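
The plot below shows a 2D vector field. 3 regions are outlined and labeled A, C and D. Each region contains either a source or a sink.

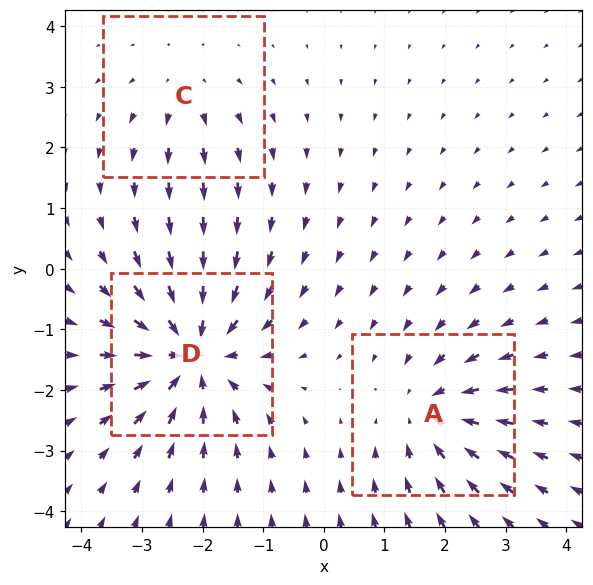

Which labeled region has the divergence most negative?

Divergence at each region's feature centre — A: about -3, C: about +2, D: about -5. Region D is most negative.

D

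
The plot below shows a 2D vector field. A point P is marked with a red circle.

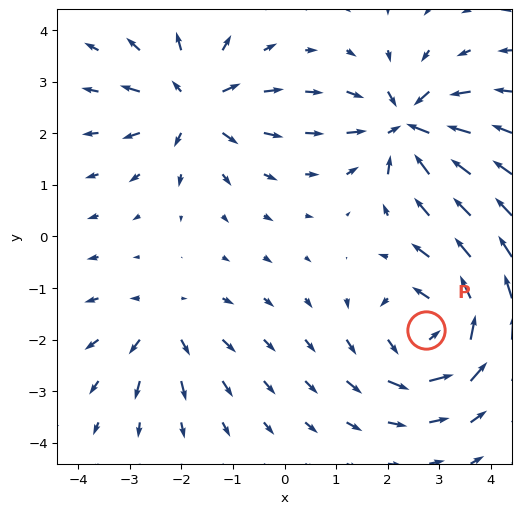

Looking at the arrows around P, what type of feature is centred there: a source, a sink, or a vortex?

At P (2.7, -1.8) the arrows circulate counterclockwise. Divergence ≈0, curl about +5 — near-zero divergence with nonzero curl is a vortex.

vortex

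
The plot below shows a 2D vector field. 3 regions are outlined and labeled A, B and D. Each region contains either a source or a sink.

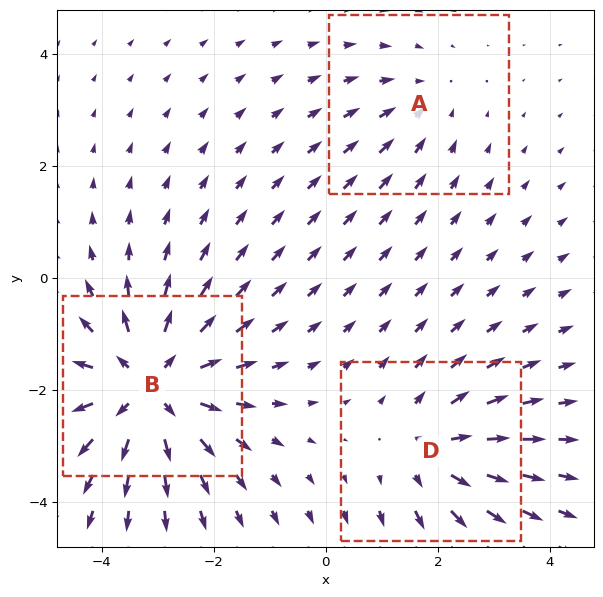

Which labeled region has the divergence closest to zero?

A

Divergence at each region's feature centre — A: about -2, B: about +5, D: about +3. Region A is closest to zero.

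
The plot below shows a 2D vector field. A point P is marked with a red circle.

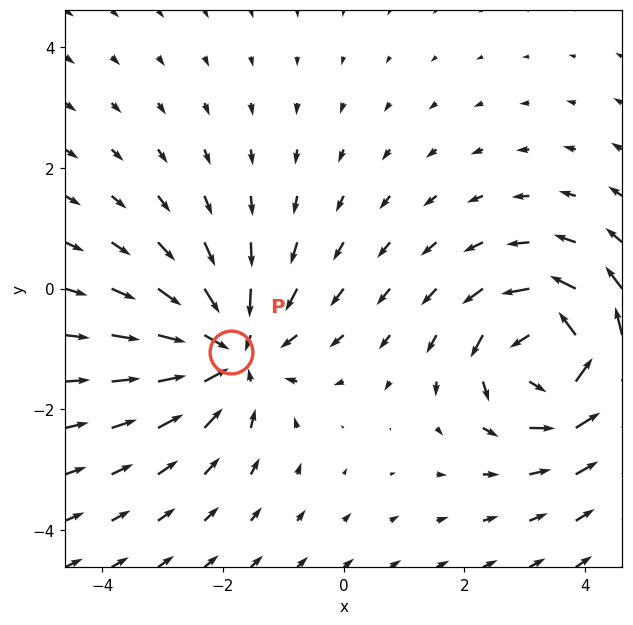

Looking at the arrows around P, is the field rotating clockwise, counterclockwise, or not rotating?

not rotating

Near P at (-1.9, -1.0) the arrows show no circulation. The curl there is ≈0.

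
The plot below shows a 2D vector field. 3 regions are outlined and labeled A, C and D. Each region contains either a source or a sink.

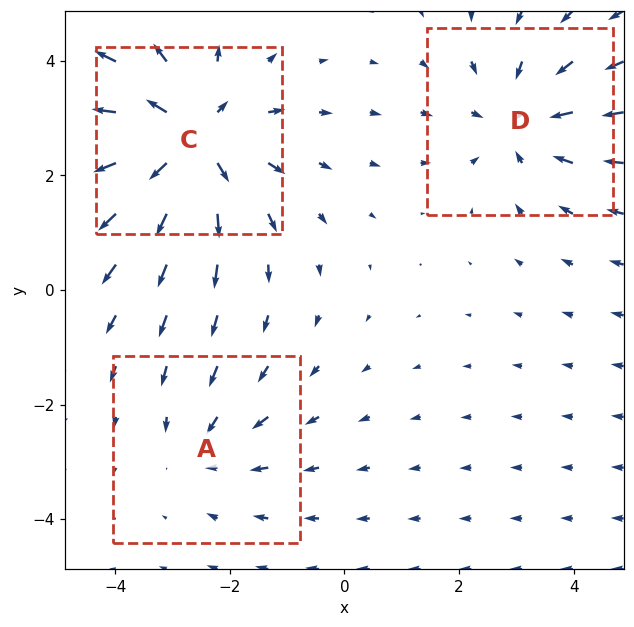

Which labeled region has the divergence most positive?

Divergence at each region's feature centre — A: about -2, C: about +4, D: about -3. Region C is most positive.

C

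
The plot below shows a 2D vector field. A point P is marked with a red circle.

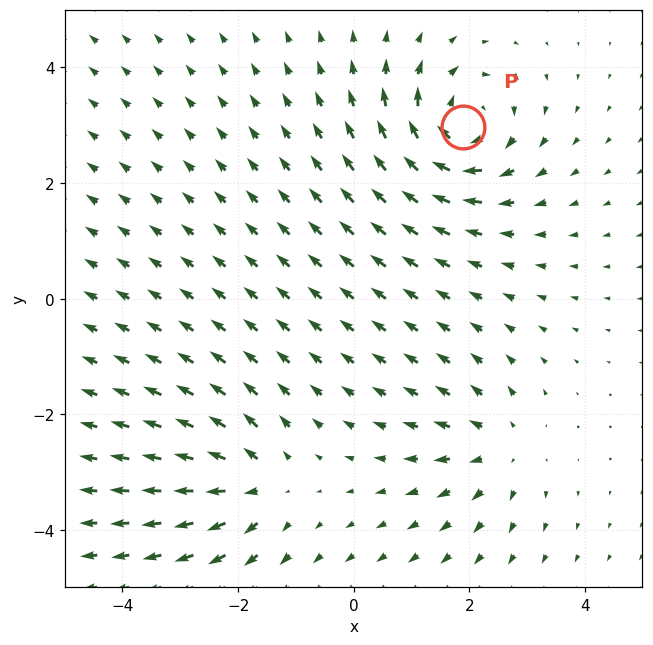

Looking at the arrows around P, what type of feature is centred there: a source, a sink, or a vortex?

At P (1.9, 3.0) the arrows circulate clockwise. Divergence ≈0, curl about -6 — near-zero divergence with nonzero curl is a vortex.

vortex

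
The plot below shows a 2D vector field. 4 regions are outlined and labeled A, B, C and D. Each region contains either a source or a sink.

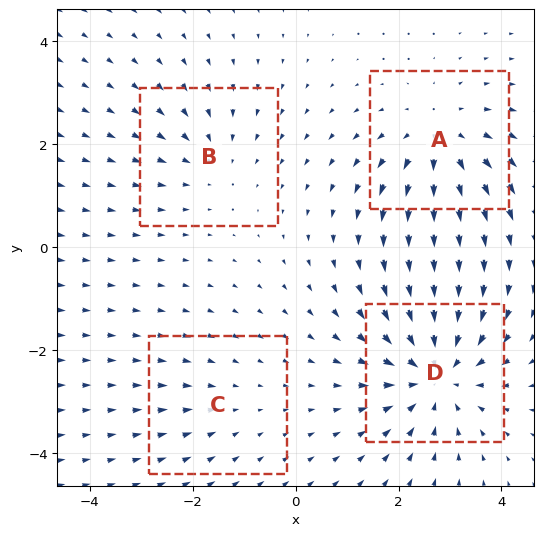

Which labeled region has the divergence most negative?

D

Divergence at each region's feature centre — A: about +5, B: about -3, C: about -2, D: about -6. Region D is most negative.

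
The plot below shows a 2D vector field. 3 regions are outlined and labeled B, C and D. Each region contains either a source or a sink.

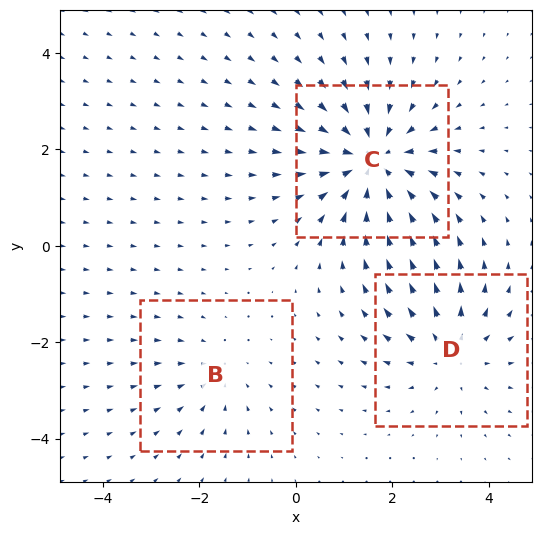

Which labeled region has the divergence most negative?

C

Divergence at each region's feature centre — B: about -2, C: about -4, D: about +3. Region C is most negative.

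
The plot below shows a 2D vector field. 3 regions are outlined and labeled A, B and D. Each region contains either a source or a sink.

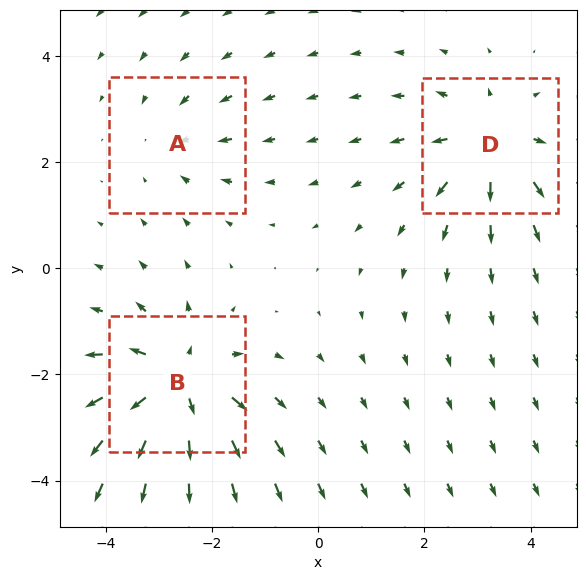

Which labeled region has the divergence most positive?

B

Divergence at each region's feature centre — A: about -2, B: about +5, D: about +4. Region B is most positive.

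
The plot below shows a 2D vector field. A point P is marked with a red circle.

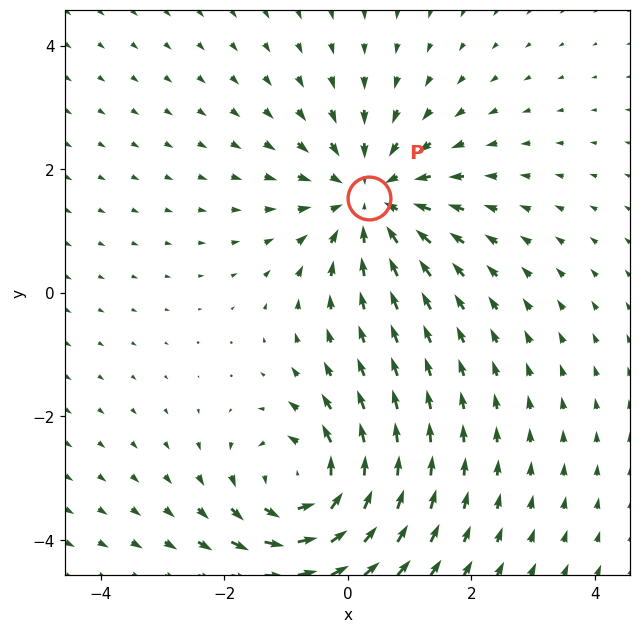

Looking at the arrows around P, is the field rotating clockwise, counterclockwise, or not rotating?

not rotating

Near P at (0.4, 1.5) the arrows show no circulation. The curl there is ≈0.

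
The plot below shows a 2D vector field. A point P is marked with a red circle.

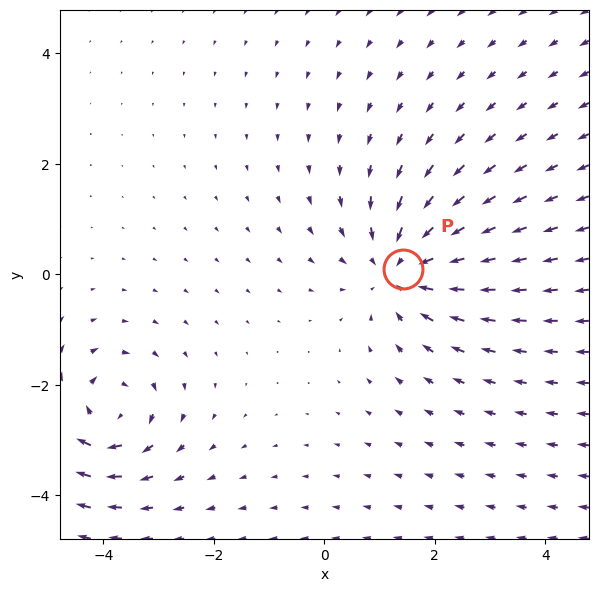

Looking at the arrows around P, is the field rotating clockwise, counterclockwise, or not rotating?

Near P at (1.4, 0.1) the arrows show no circulation. The curl there is ≈0.

not rotating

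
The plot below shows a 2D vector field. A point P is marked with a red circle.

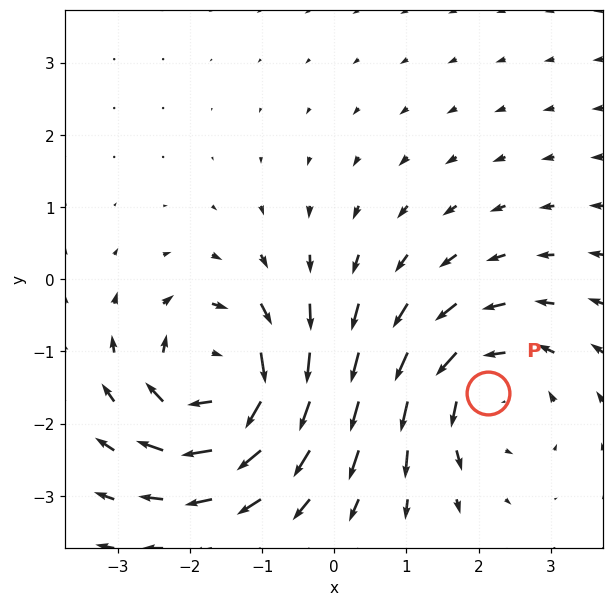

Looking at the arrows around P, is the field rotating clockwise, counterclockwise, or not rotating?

Near P at (2.1, -1.6) the arrows circulate counterclockwise. The curl (z-component) there is about +3; positive curl means counterclockwise rotation.

counterclockwise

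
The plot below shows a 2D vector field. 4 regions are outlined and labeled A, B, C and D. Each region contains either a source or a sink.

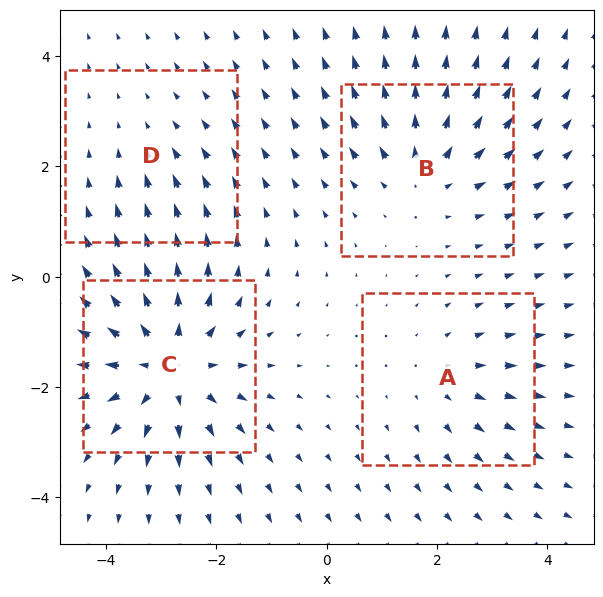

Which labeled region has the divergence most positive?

Divergence at each region's feature centre — A: about +3, B: about +4, C: about +6, D: about -2. Region C is most positive.

C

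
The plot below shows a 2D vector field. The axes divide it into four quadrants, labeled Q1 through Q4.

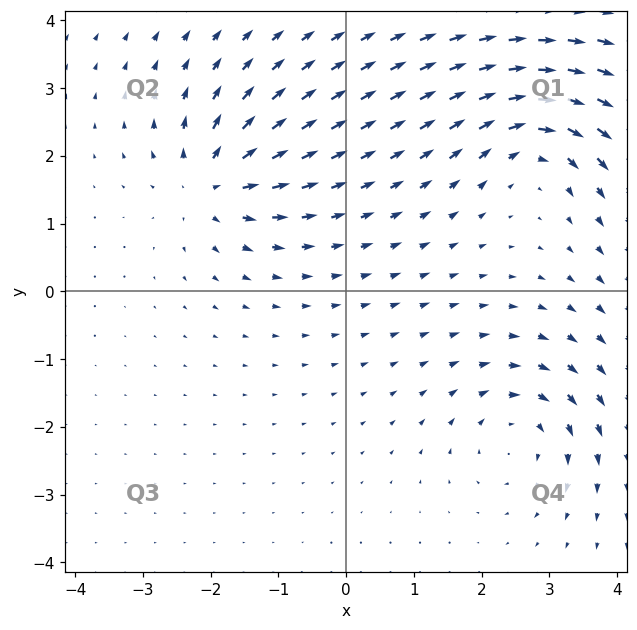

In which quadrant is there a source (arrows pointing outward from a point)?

The source sits at approximately (-2.0, 1.6), which lies in quadrant Q2. The divergence there is about +6, positive as expected for a source.

Q2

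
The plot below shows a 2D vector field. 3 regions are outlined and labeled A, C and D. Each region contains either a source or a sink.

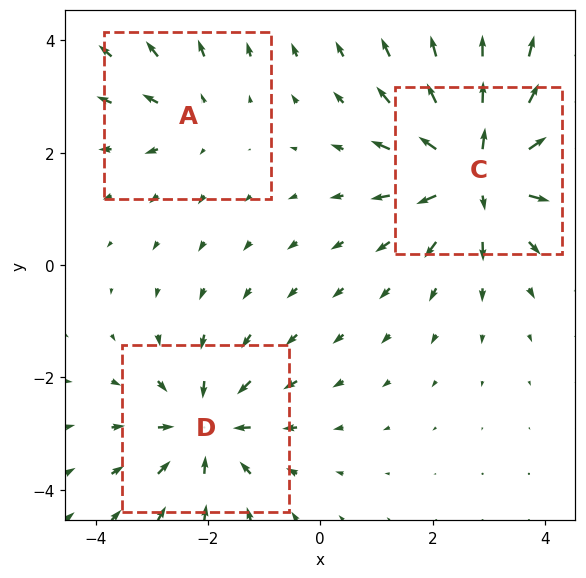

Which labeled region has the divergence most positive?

C

Divergence at each region's feature centre — A: about +2, C: about +5, D: about -4. Region C is most positive.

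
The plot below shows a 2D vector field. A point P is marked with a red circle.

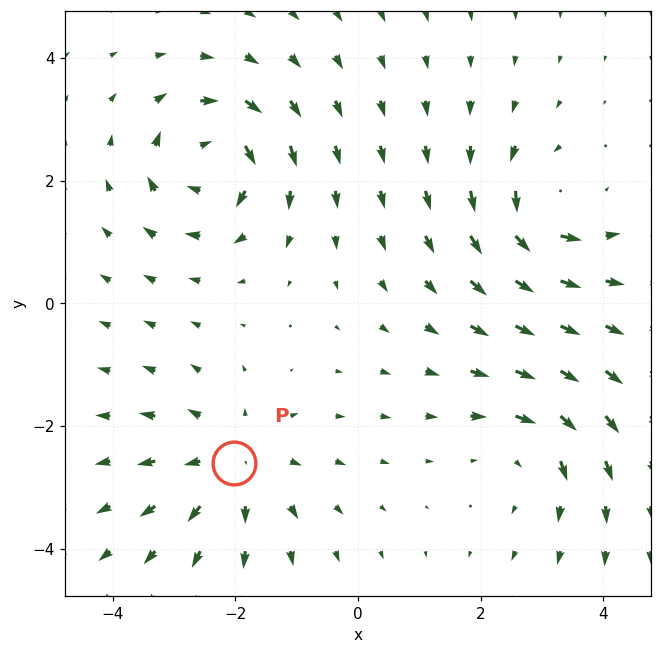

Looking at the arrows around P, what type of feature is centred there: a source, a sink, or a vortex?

At P (-2.0, -2.6) the arrows spread outward. Divergence about +3, curl ≈0 — positive divergence with near-zero curl is a source.

source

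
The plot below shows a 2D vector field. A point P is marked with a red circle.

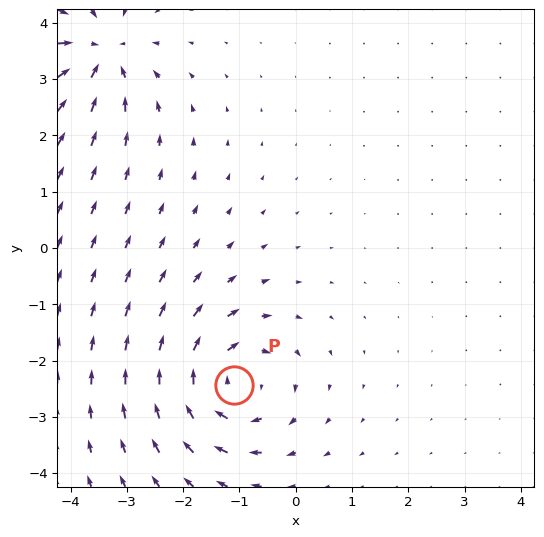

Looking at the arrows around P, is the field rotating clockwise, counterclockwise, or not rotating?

clockwise

Near P at (-1.1, -2.4) the arrows circulate clockwise. The curl (z-component) there is about -5; negative curl means clockwise rotation.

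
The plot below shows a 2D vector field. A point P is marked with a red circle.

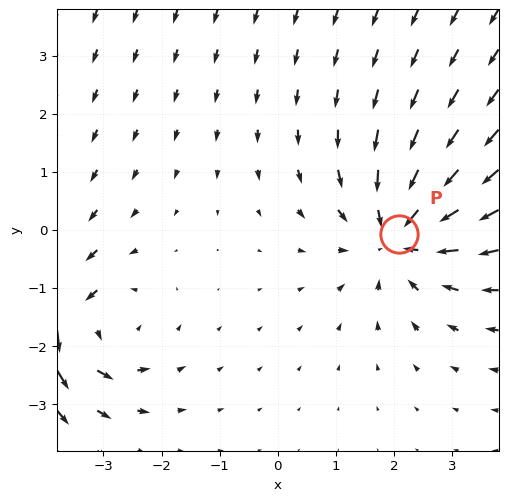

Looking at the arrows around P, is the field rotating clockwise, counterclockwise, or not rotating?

Near P at (2.1, -0.1) the arrows show no circulation. The curl there is ≈0.

not rotating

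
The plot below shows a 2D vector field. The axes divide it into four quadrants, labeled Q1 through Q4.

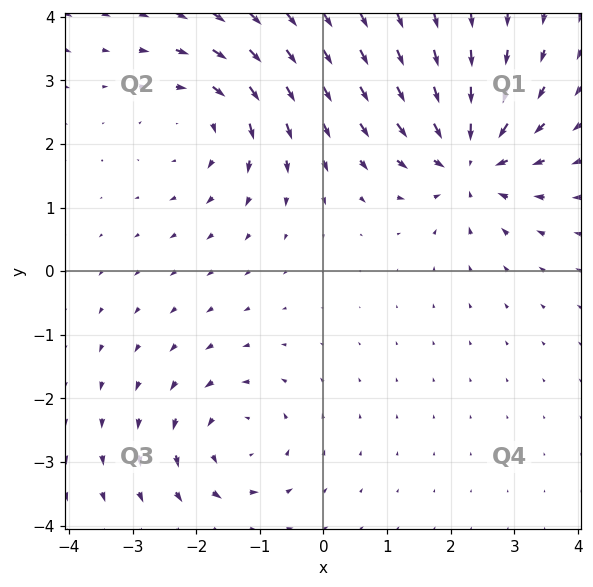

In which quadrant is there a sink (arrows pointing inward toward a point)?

Q1

The sink sits at approximately (2.3, 1.7), which lies in quadrant Q1. The divergence there is about -6, negative as expected for a sink.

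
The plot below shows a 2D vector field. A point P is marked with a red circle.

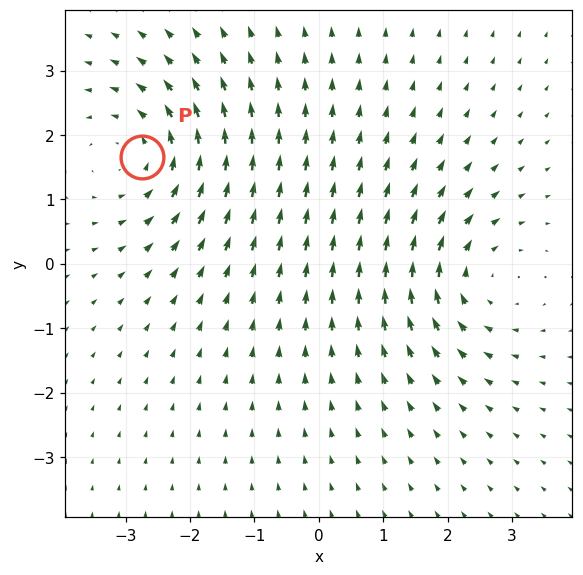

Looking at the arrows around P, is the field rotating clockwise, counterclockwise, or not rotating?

counterclockwise

Near P at (-2.8, 1.7) the arrows circulate counterclockwise. The curl (z-component) there is about +3; positive curl means counterclockwise rotation.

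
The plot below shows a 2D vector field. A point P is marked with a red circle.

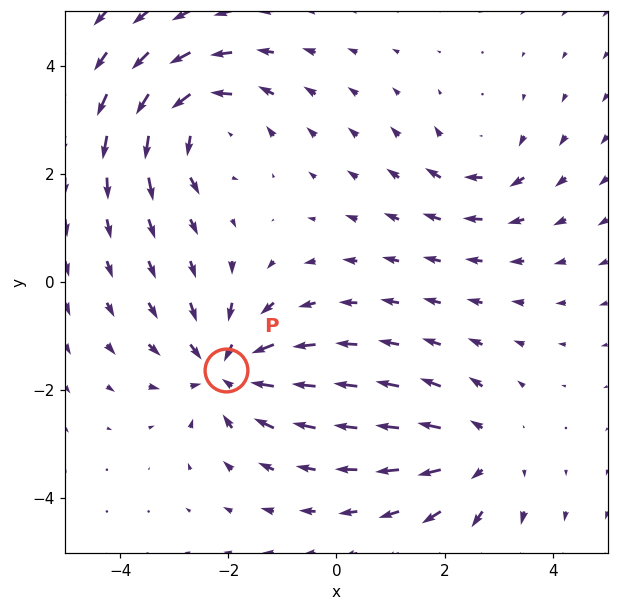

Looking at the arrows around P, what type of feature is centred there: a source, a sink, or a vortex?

sink

At P (-2.0, -1.6) the arrows converge inward. Divergence about -5, curl ≈0 — negative divergence with near-zero curl is a sink.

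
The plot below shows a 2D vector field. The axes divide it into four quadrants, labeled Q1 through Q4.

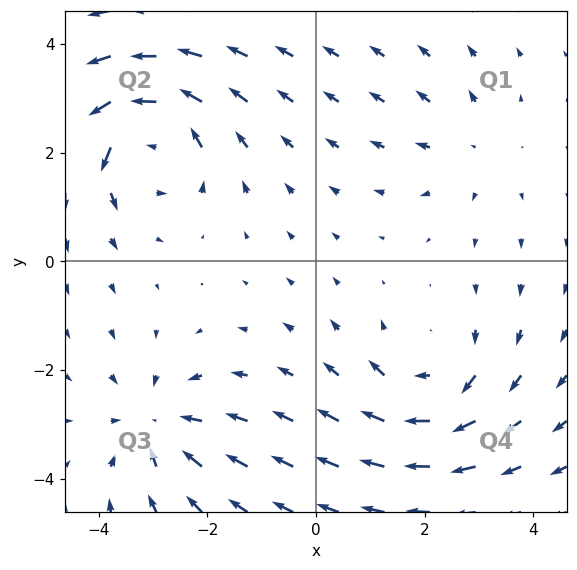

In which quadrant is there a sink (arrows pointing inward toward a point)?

The sink sits at approximately (-2.9, -3.0), which lies in quadrant Q3. The divergence there is about -4, negative as expected for a sink.

Q3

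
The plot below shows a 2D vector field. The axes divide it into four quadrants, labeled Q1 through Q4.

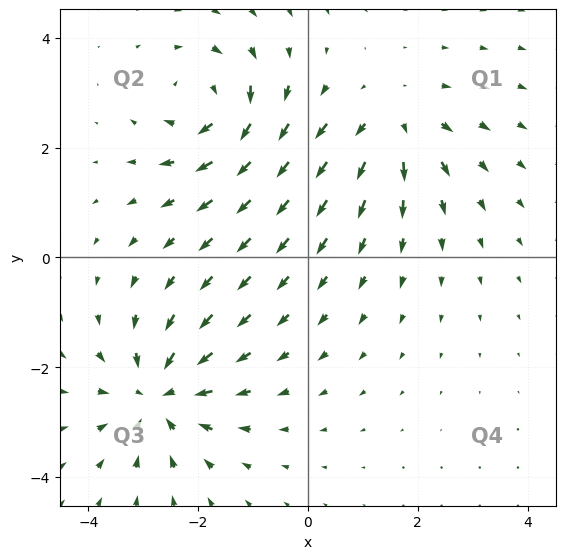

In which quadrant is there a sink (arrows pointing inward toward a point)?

The sink sits at approximately (-2.7, -2.5), which lies in quadrant Q3. The divergence there is about -5, negative as expected for a sink.

Q3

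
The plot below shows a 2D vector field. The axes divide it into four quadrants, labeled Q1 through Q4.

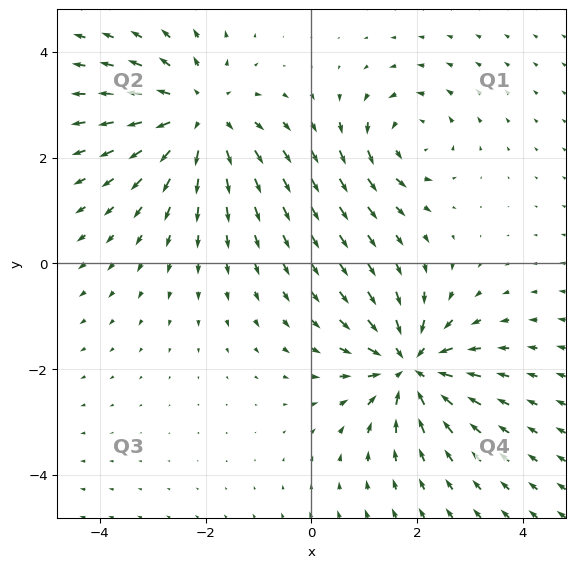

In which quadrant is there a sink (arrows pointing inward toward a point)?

Q4

The sink sits at approximately (1.9, -2.0), which lies in quadrant Q4. The divergence there is about -6, negative as expected for a sink.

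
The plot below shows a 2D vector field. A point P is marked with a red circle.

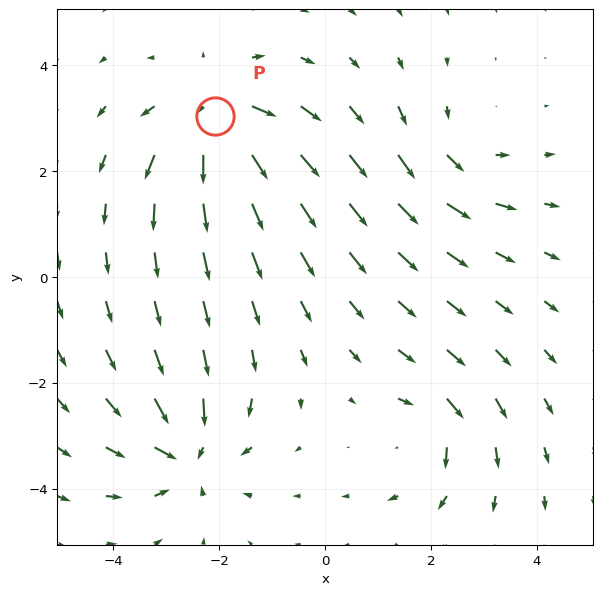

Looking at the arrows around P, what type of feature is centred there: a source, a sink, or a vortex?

At P (-2.1, 3.0) the arrows spread outward. Divergence about +6, curl ≈0 — positive divergence with near-zero curl is a source.

source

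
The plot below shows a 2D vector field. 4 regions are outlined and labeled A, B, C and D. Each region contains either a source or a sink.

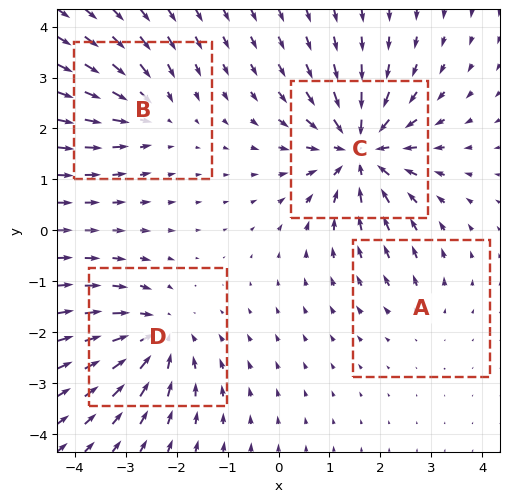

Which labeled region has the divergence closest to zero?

Divergence at each region's feature centre — A: about +2, B: about -4, C: about -7, D: about -5. Region A is closest to zero.

A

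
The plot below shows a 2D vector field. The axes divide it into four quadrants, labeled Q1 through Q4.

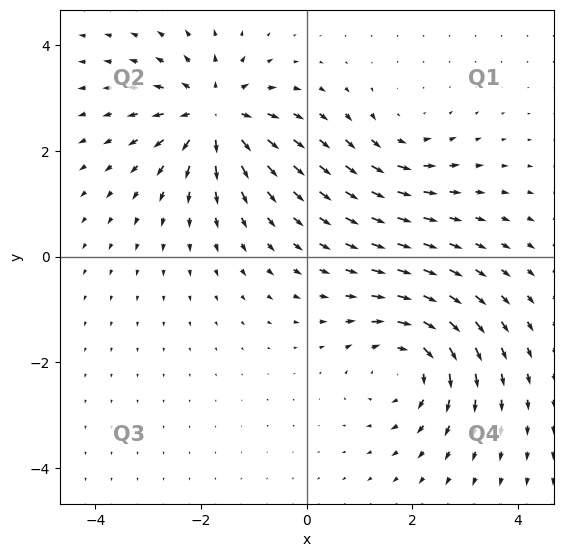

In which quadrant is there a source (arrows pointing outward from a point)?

The source sits at approximately (-1.7, 2.7), which lies in quadrant Q2. The divergence there is about +6, positive as expected for a source.

Q2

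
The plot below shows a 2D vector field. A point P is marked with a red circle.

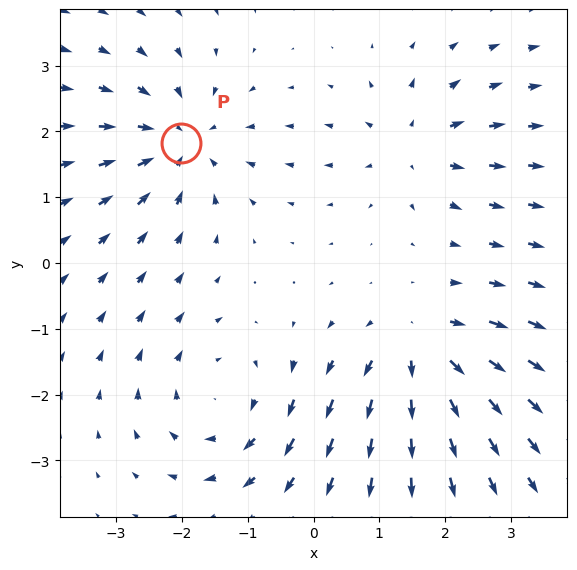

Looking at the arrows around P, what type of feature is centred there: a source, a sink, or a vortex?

At P (-2.0, 1.8) the arrows converge inward. Divergence about -5, curl ≈0 — negative divergence with near-zero curl is a sink.

sink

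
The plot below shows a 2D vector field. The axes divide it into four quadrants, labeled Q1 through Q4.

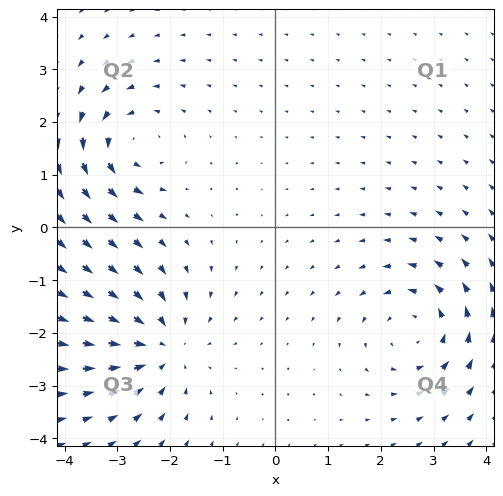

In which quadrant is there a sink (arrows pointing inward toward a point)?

The sink sits at approximately (-2.2, -2.3), which lies in quadrant Q3. The divergence there is about -4, negative as expected for a sink.

Q3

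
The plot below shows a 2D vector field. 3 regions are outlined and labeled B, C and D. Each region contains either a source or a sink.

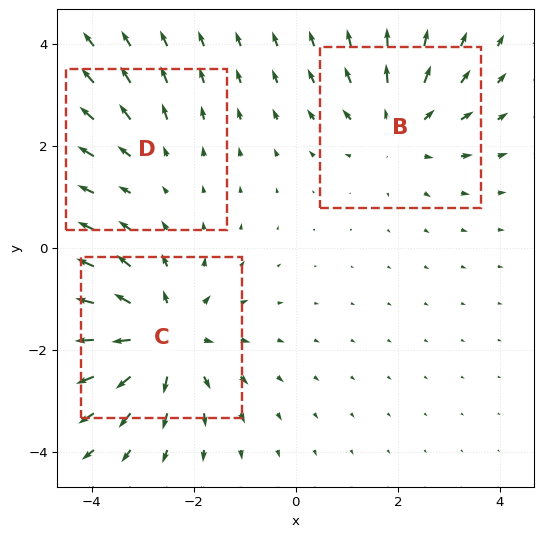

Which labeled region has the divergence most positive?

Divergence at each region's feature centre — B: about +3, C: about +5, D: about +2. Region C is most positive.

C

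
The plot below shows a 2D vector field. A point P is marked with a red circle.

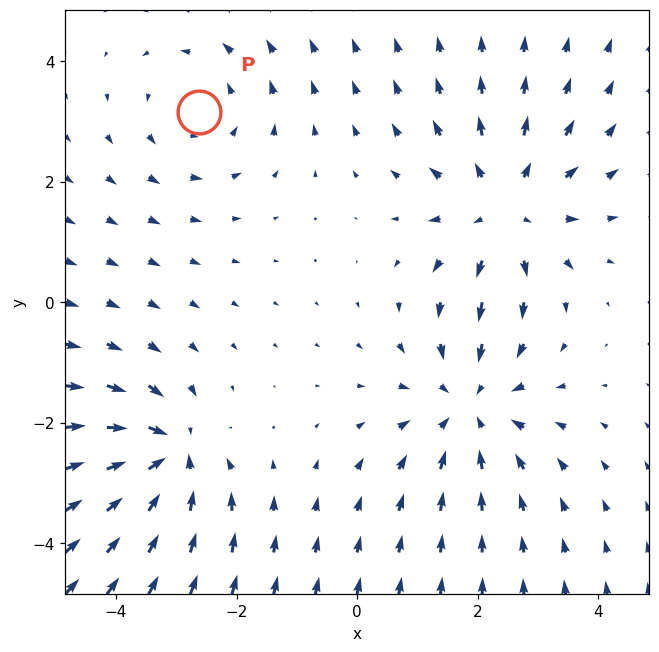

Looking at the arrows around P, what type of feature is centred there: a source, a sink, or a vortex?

At P (-2.6, 3.2) the arrows circulate counterclockwise. Divergence ≈0, curl about +2 — near-zero divergence with nonzero curl is a vortex.

vortex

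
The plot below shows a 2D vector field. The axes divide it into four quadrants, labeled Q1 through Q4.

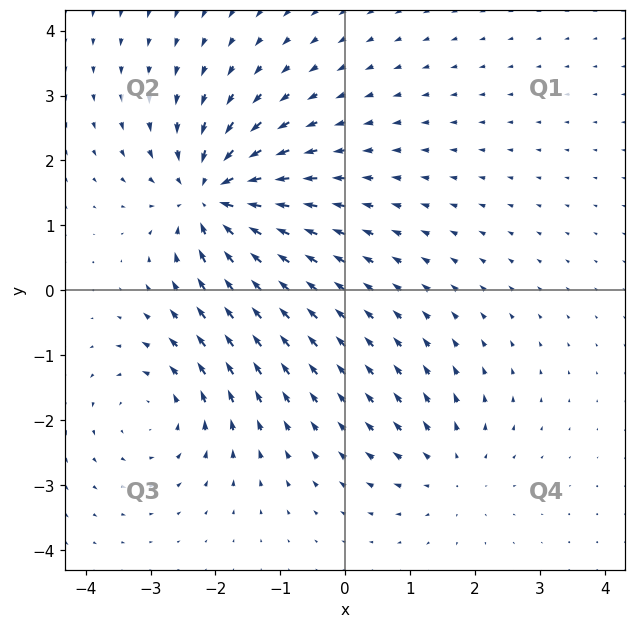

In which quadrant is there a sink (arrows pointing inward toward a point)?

Q2

The sink sits at approximately (-2.0, 1.4), which lies in quadrant Q2. The divergence there is about -6, negative as expected for a sink.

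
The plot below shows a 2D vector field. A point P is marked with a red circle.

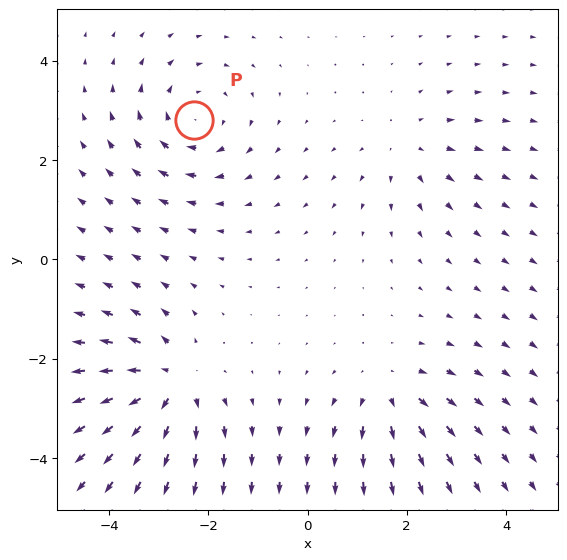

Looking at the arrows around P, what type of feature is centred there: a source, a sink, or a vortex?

vortex

At P (-2.3, 2.8) the arrows circulate clockwise. Divergence ≈0, curl about -4 — near-zero divergence with nonzero curl is a vortex.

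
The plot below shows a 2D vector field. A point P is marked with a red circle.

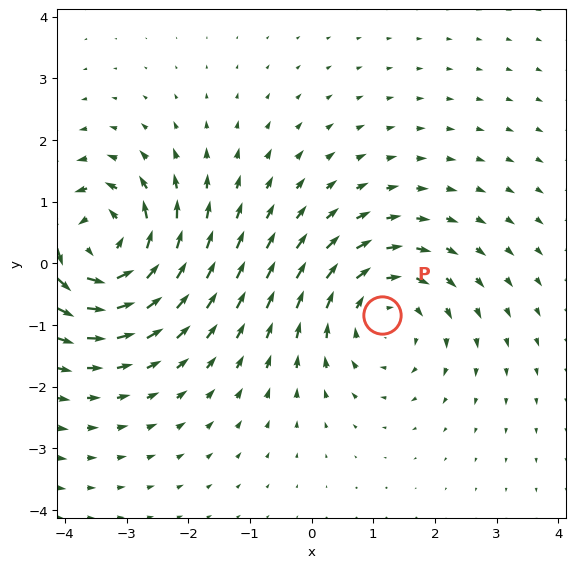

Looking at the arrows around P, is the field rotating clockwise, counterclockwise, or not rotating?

clockwise

Near P at (1.1, -0.8) the arrows circulate clockwise. The curl (z-component) there is about -4; negative curl means clockwise rotation.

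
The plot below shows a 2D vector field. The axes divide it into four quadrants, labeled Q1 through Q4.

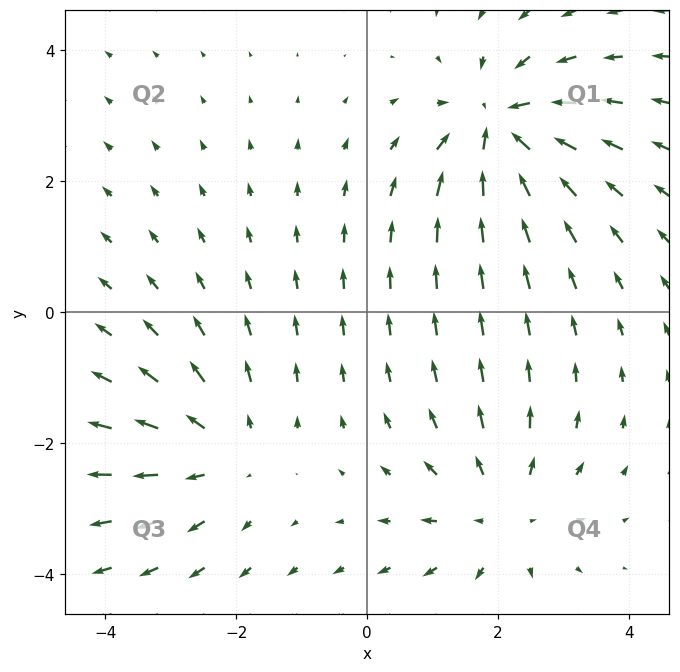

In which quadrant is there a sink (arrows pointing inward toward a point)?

The sink sits at approximately (2.0, 2.8), which lies in quadrant Q1. The divergence there is about -5, negative as expected for a sink.

Q1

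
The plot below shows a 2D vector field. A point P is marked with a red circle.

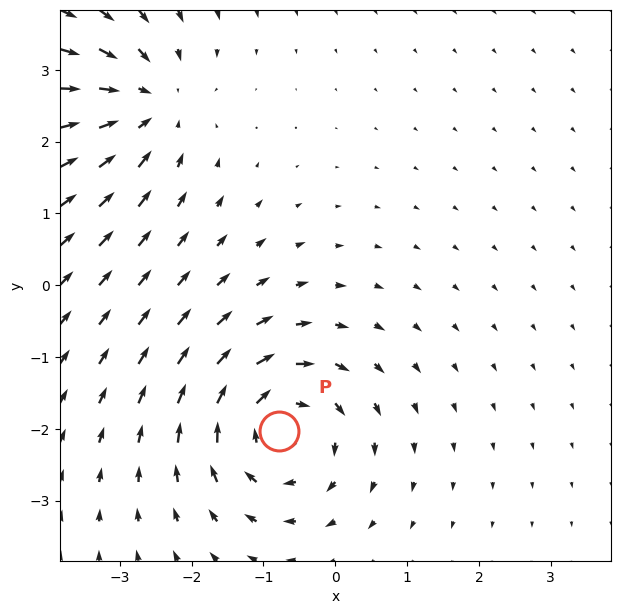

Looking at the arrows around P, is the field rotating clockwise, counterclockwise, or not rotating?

clockwise

Near P at (-0.8, -2.0) the arrows circulate clockwise. The curl (z-component) there is about -5; negative curl means clockwise rotation.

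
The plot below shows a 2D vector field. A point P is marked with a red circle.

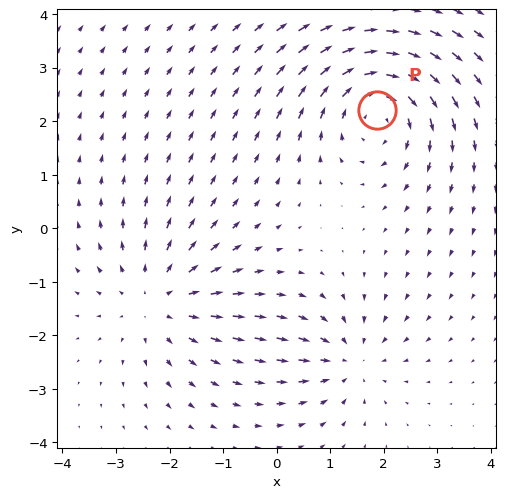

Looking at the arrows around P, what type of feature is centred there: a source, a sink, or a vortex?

vortex

At P (1.9, 2.2) the arrows circulate clockwise. Divergence ≈0, curl about -4 — near-zero divergence with nonzero curl is a vortex.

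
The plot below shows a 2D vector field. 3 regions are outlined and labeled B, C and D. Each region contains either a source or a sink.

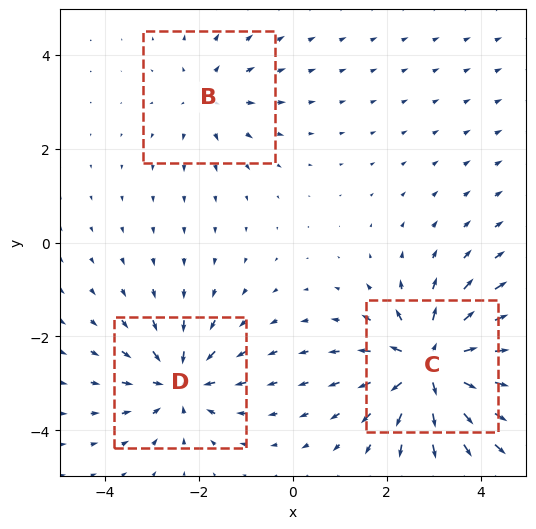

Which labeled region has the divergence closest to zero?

B

Divergence at each region's feature centre — B: about +2, C: about +6, D: about -4. Region B is closest to zero.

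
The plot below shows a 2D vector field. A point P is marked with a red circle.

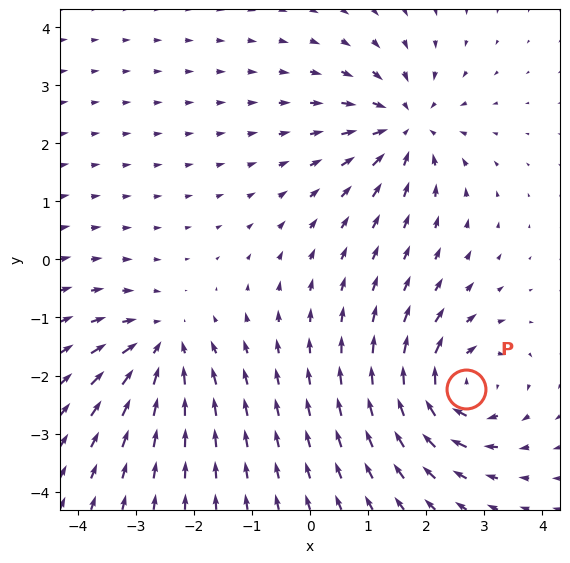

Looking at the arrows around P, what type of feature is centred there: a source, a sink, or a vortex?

At P (2.7, -2.2) the arrows circulate clockwise. Divergence ≈0, curl about -6 — near-zero divergence with nonzero curl is a vortex.

vortex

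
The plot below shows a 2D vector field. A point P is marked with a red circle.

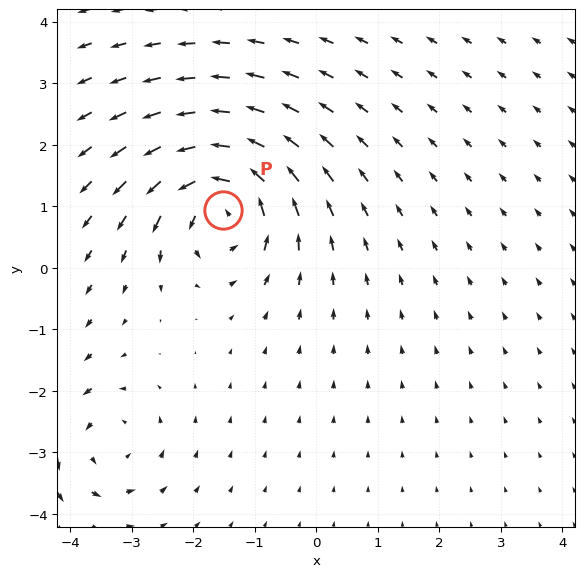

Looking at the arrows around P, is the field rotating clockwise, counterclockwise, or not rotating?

counterclockwise

Near P at (-1.5, 0.9) the arrows circulate counterclockwise. The curl (z-component) there is about +6; positive curl means counterclockwise rotation.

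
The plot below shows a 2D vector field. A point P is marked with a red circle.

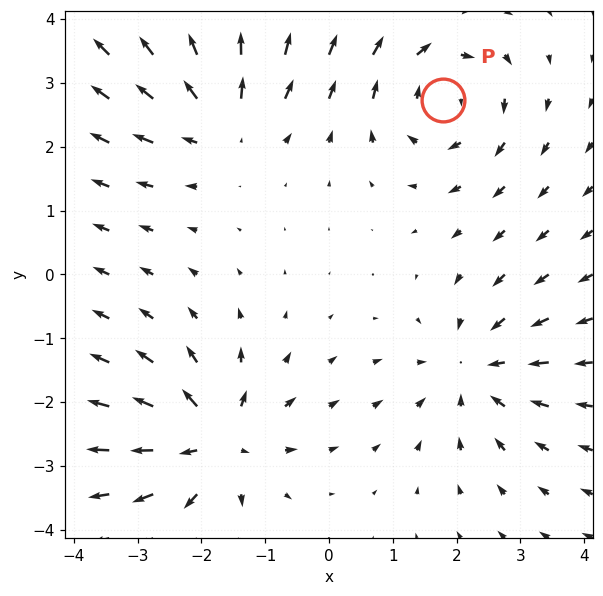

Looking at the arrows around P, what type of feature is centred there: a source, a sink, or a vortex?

At P (1.8, 2.7) the arrows circulate clockwise. Divergence ≈0, curl about -4 — near-zero divergence with nonzero curl is a vortex.

vortex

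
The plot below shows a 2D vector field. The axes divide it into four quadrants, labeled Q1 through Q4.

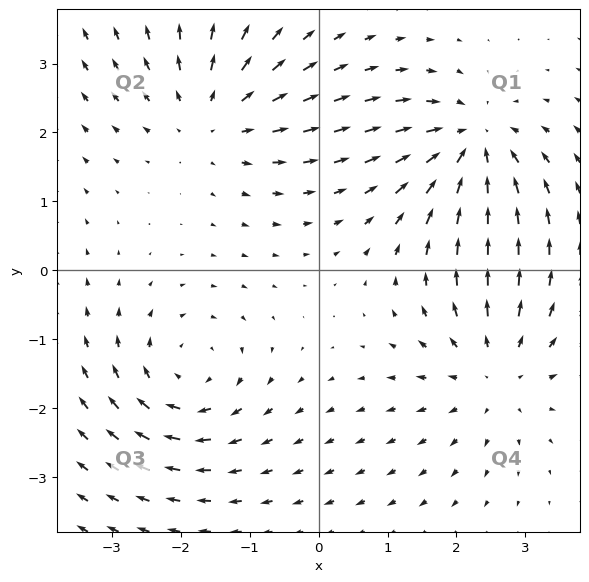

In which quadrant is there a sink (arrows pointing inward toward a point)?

Q1

The sink sits at approximately (2.2, 1.8), which lies in quadrant Q1. The divergence there is about -6, negative as expected for a sink.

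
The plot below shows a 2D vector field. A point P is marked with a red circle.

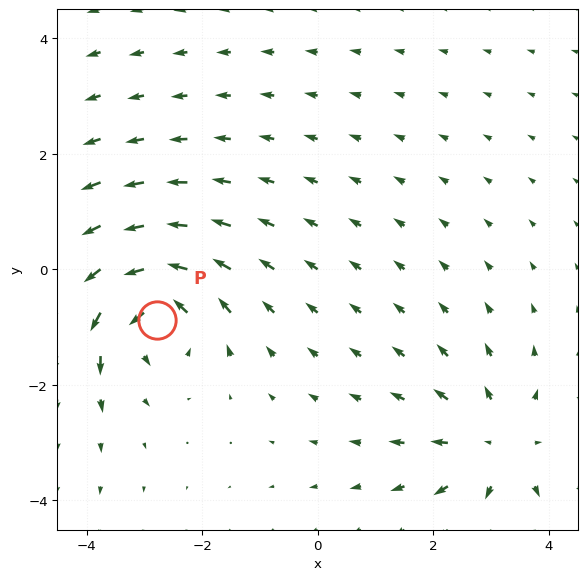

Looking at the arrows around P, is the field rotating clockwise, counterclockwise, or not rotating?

Near P at (-2.8, -0.9) the arrows circulate counterclockwise. The curl (z-component) there is about +5; positive curl means counterclockwise rotation.

counterclockwise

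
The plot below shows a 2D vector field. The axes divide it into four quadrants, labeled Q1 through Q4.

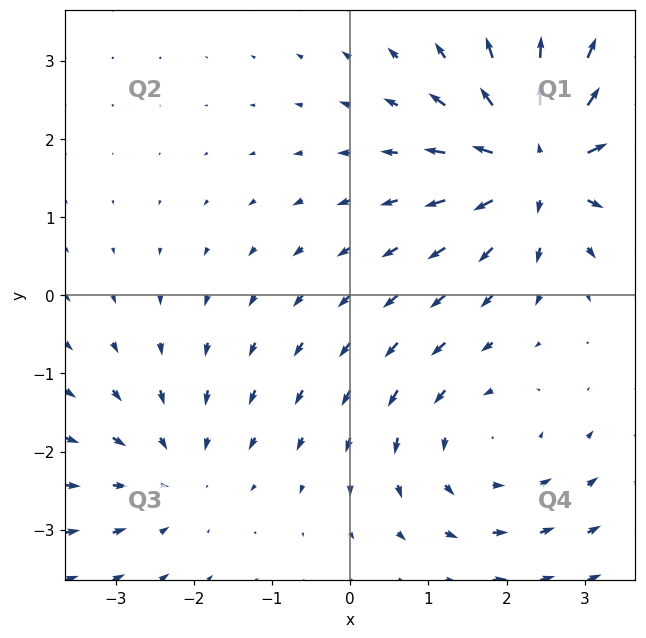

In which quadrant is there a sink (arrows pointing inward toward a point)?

The sink sits at approximately (-2.2, -2.3), which lies in quadrant Q3. The divergence there is about -2, negative as expected for a sink.

Q3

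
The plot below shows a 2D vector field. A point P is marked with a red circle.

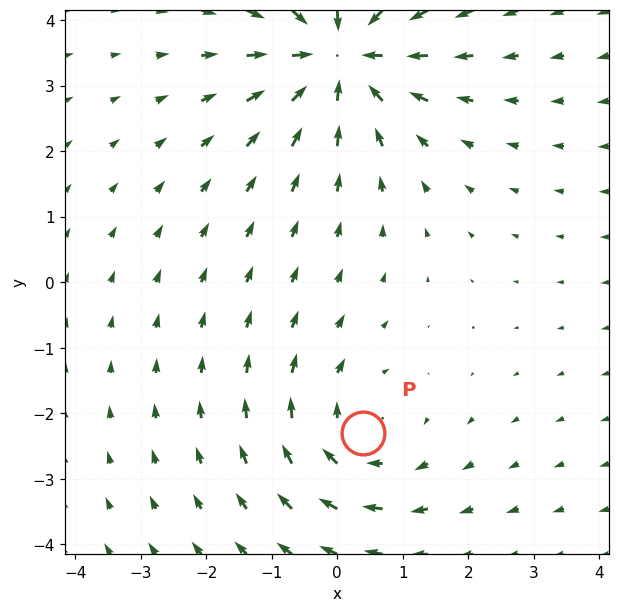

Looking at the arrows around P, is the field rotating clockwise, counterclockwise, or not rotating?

clockwise

Near P at (0.4, -2.3) the arrows circulate clockwise. The curl (z-component) there is about -3; negative curl means clockwise rotation.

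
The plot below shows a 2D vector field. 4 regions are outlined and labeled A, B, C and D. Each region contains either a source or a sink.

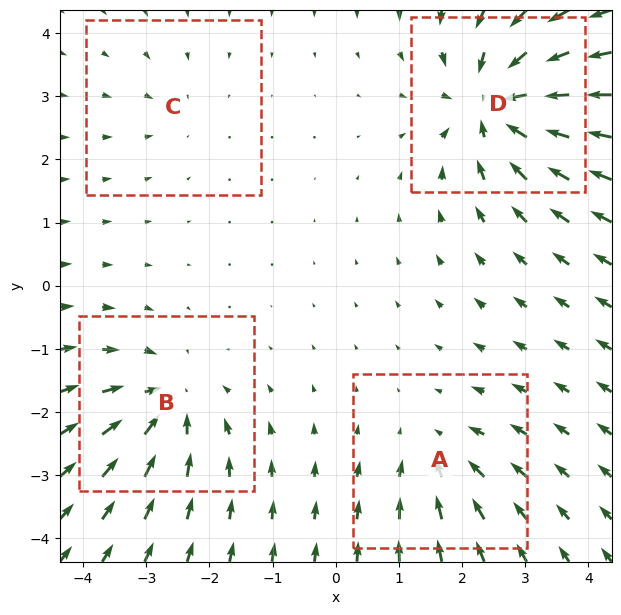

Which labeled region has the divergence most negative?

D

Divergence at each region's feature centre — A: about -4, B: about -6, C: about -2, D: about -8. Region D is most negative.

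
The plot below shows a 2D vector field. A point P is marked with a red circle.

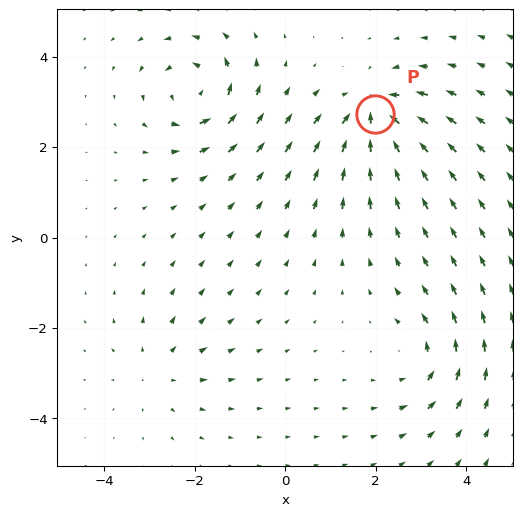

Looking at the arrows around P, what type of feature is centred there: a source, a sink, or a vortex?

sink

At P (2.0, 2.7) the arrows converge inward. Divergence about -6, curl ≈0 — negative divergence with near-zero curl is a sink.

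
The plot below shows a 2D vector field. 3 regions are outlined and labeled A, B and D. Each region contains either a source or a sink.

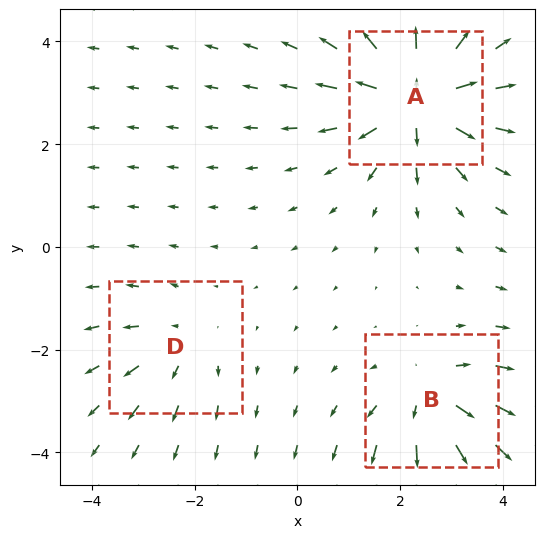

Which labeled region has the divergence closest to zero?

D

Divergence at each region's feature centre — A: about +6, B: about +4, D: about +2. Region D is closest to zero.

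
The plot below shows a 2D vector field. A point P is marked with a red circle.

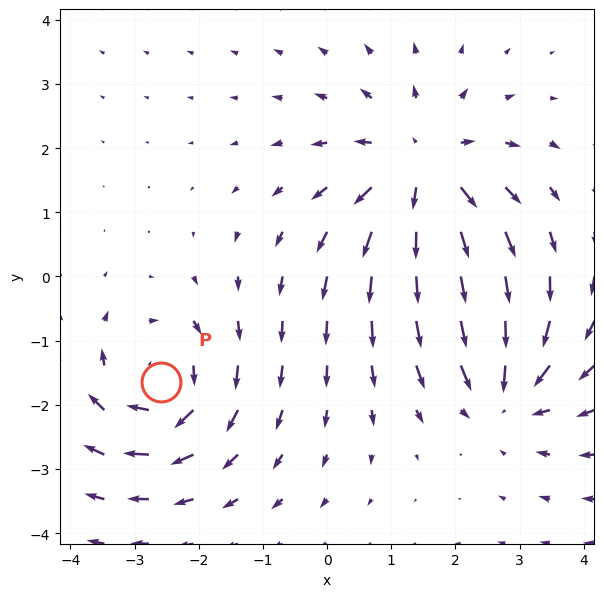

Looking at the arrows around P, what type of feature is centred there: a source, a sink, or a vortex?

At P (-2.6, -1.7) the arrows circulate clockwise. Divergence ≈0, curl about -3 — near-zero divergence with nonzero curl is a vortex.

vortex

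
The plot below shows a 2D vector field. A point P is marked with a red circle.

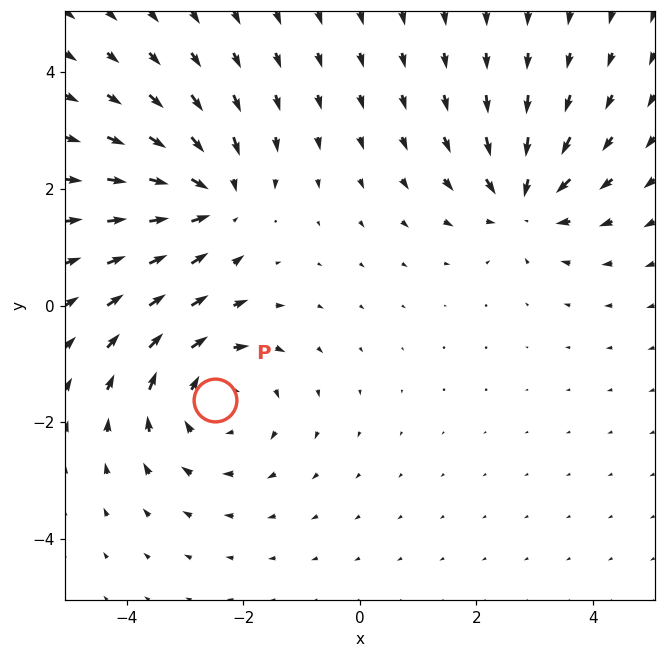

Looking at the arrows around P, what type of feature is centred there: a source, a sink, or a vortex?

vortex

At P (-2.5, -1.6) the arrows circulate clockwise. Divergence ≈0, curl about -3 — near-zero divergence with nonzero curl is a vortex.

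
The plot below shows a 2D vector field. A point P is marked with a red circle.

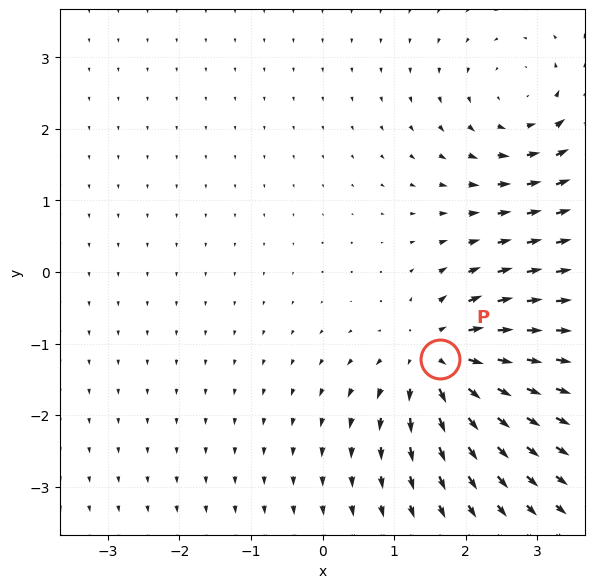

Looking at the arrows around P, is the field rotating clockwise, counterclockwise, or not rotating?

Near P at (1.6, -1.2) the arrows show no circulation. The curl there is ≈0.

not rotating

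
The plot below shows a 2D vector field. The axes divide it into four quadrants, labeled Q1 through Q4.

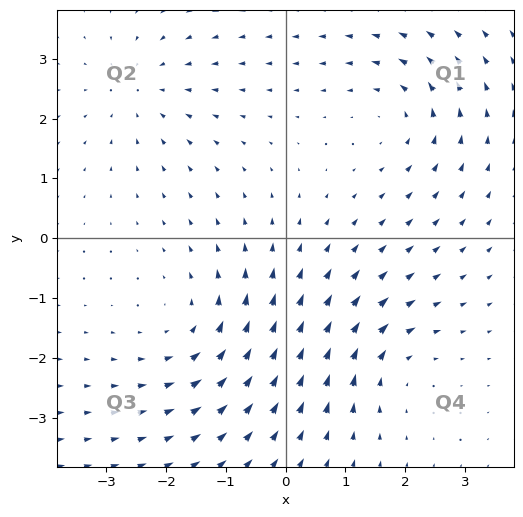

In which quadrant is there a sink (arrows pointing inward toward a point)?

Q2

The sink sits at approximately (-2.4, 2.5), which lies in quadrant Q2. The divergence there is about -2, negative as expected for a sink.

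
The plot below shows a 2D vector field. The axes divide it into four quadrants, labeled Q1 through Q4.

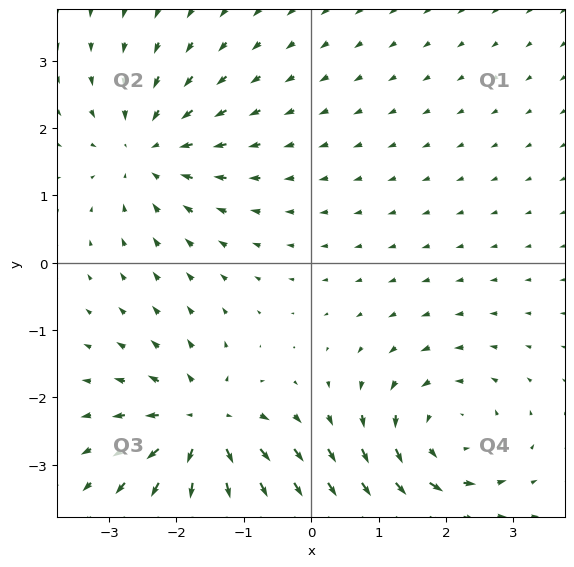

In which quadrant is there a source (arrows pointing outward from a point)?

The source sits at approximately (-1.6, -2.5), which lies in quadrant Q3. The divergence there is about +6, positive as expected for a source.

Q3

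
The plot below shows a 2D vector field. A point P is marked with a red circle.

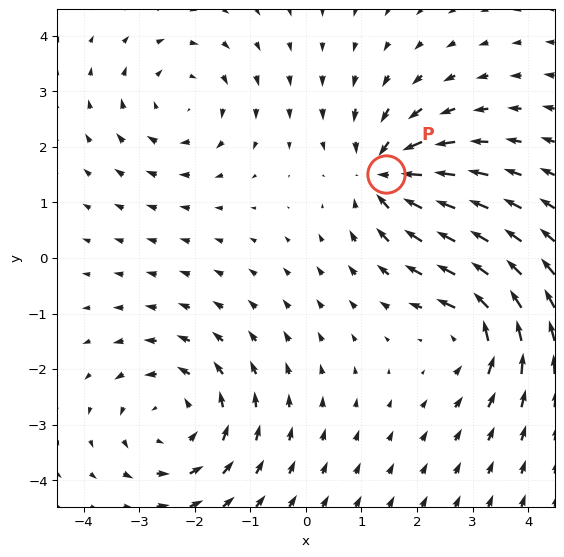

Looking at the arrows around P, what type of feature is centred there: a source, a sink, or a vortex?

sink

At P (1.4, 1.5) the arrows converge inward. Divergence about -5, curl ≈0 — negative divergence with near-zero curl is a sink.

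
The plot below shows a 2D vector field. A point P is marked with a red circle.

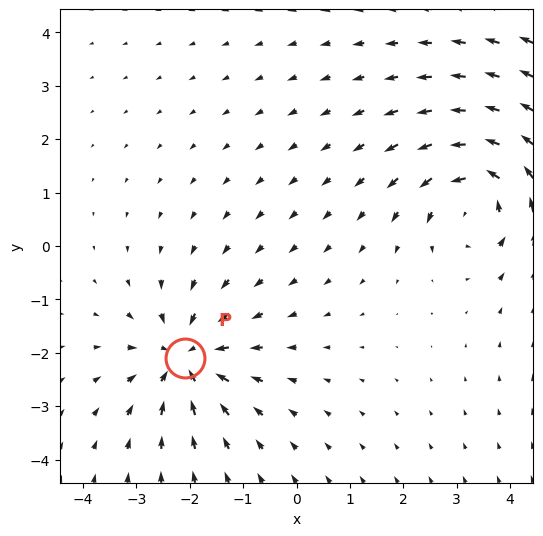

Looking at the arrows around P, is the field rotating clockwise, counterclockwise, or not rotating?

not rotating

Near P at (-2.1, -2.1) the arrows show no circulation. The curl there is ≈0.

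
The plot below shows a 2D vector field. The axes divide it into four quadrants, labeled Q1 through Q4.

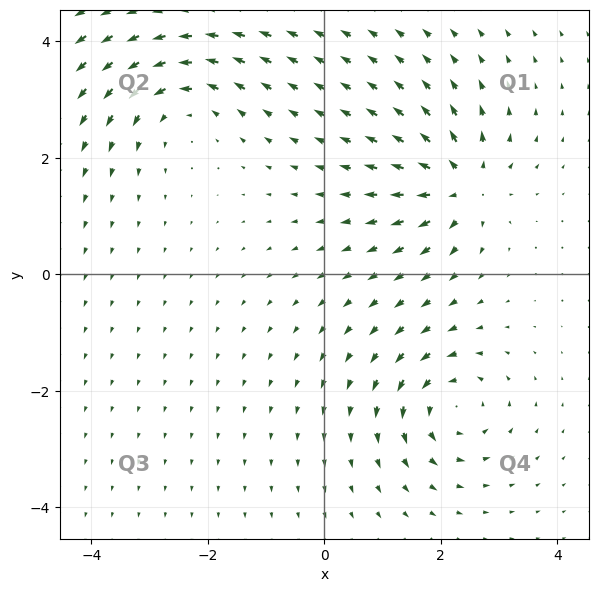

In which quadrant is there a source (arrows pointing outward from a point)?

Q1

The source sits at approximately (2.4, 1.5), which lies in quadrant Q1. The divergence there is about +7, positive as expected for a source.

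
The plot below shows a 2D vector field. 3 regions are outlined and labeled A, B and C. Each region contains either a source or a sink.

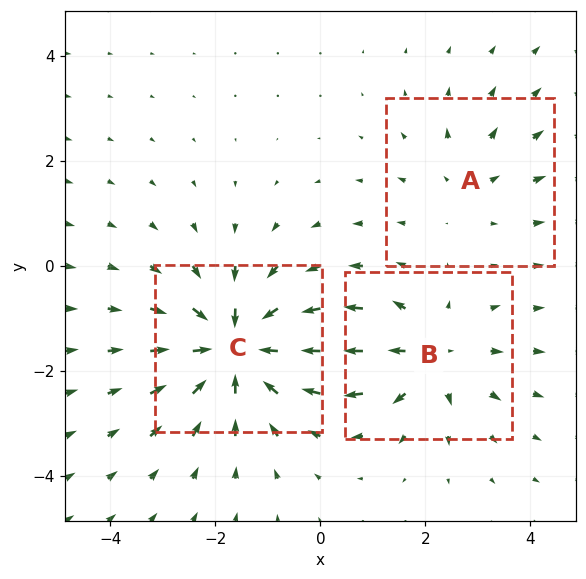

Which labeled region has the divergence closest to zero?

Divergence at each region's feature centre — A: about +2, B: about +3, C: about -5. Region A is closest to zero.

A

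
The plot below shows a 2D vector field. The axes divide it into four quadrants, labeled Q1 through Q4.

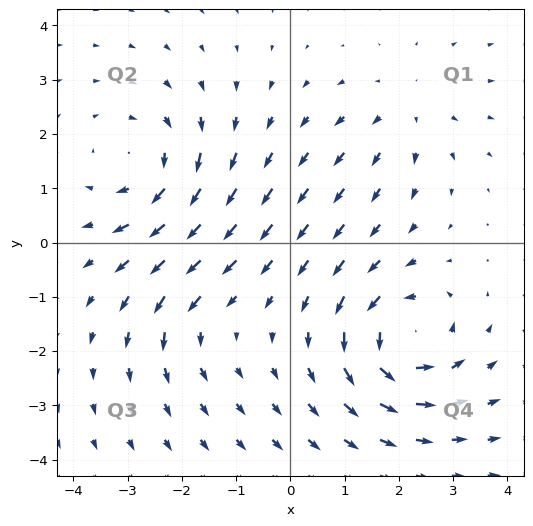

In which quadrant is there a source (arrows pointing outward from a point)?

The source sits at approximately (2.1, 2.4), which lies in quadrant Q1. The divergence there is about +2, positive as expected for a source.

Q1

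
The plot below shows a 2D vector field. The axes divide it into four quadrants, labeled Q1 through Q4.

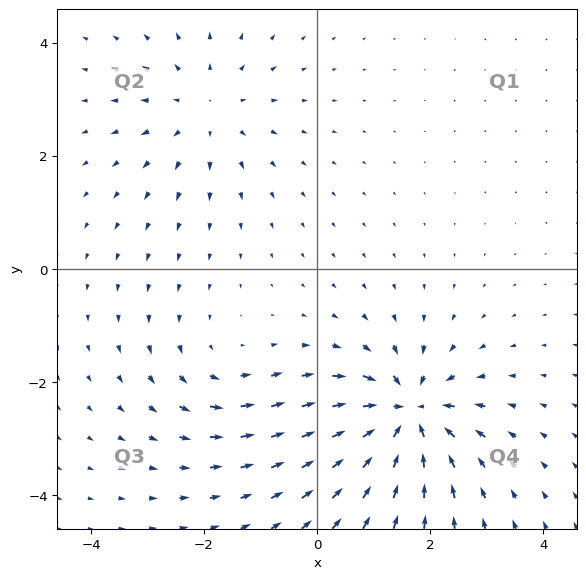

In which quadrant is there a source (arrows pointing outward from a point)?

The source sits at approximately (-2.0, 2.8), which lies in quadrant Q2. The divergence there is about +3, positive as expected for a source.

Q2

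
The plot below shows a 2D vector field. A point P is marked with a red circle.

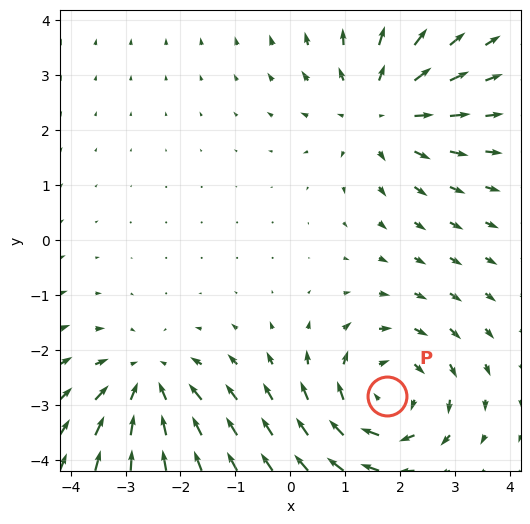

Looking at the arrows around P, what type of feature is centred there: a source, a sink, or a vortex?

vortex

At P (1.8, -2.8) the arrows circulate clockwise. Divergence ≈0, curl about -4 — near-zero divergence with nonzero curl is a vortex.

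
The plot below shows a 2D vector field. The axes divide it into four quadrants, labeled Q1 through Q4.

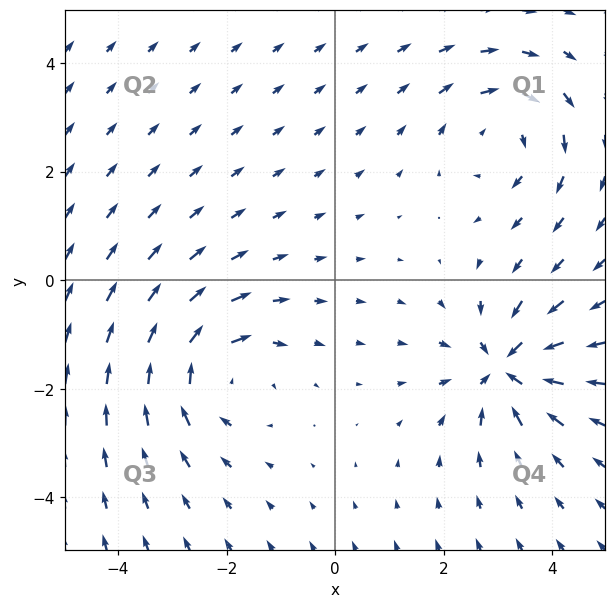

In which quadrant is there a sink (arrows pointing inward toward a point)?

The sink sits at approximately (3.1, -1.6), which lies in quadrant Q4. The divergence there is about -5, negative as expected for a sink.

Q4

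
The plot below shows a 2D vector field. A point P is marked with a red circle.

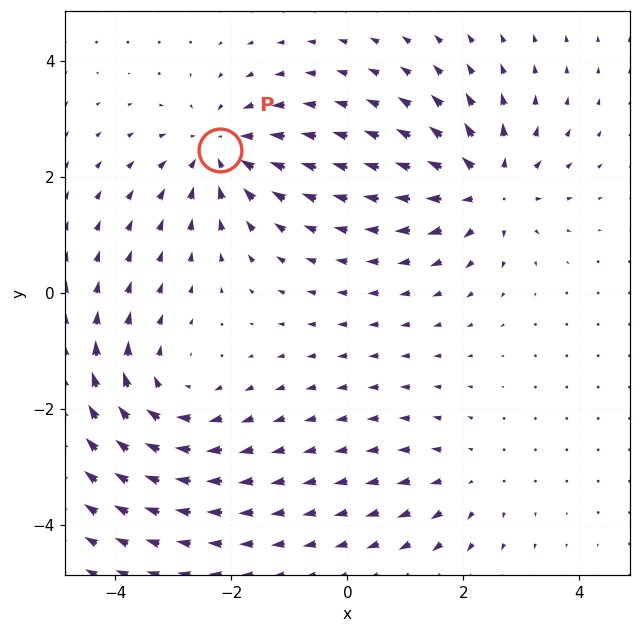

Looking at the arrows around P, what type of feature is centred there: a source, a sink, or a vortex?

sink

At P (-2.2, 2.5) the arrows converge inward. Divergence about -4, curl ≈0 — negative divergence with near-zero curl is a sink.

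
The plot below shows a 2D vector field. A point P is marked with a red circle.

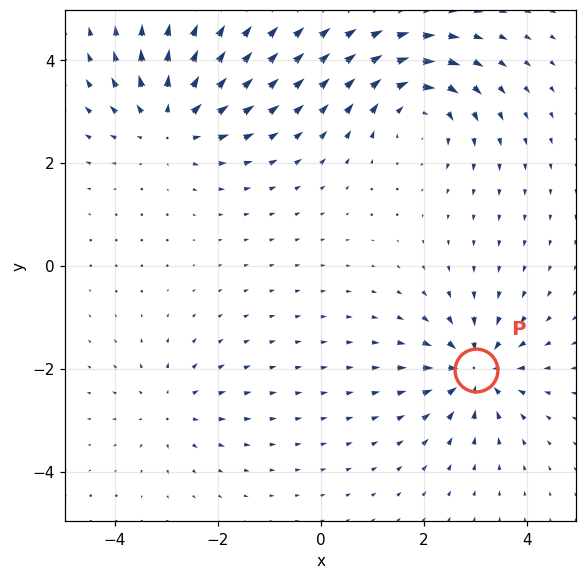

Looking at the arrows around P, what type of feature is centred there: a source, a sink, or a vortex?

sink

At P (3.0, -2.0) the arrows converge inward. Divergence about -6, curl ≈0 — negative divergence with near-zero curl is a sink.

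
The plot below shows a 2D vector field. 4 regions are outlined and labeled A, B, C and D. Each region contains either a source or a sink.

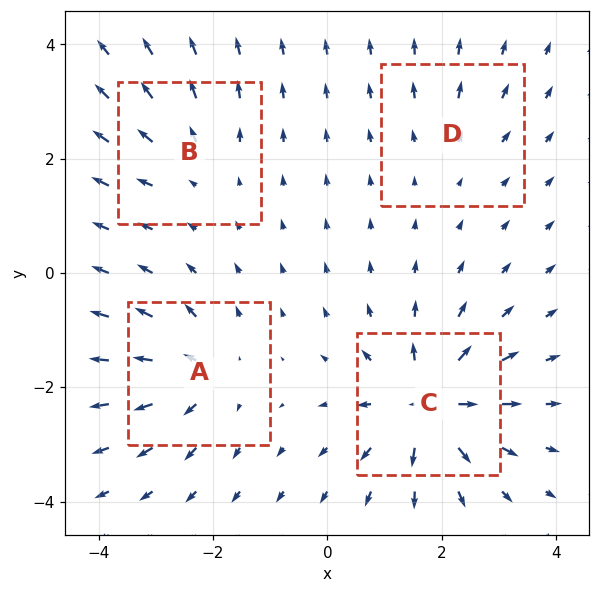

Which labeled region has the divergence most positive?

C

Divergence at each region's feature centre — A: about +6, B: about +4, C: about +9, D: about +2. Region C is most positive.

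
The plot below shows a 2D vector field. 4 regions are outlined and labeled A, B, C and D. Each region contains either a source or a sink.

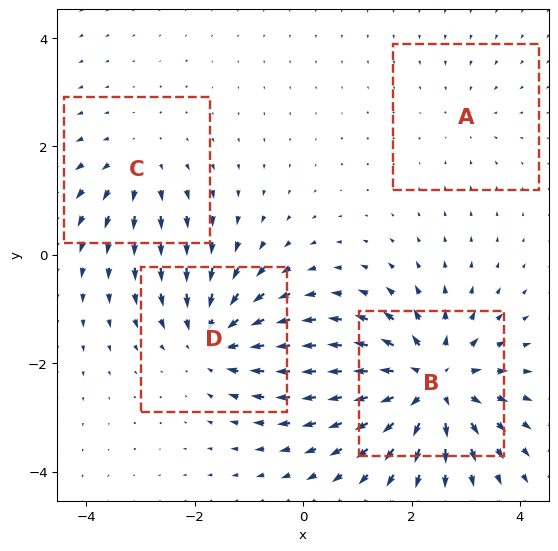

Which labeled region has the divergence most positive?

Divergence at each region's feature centre — A: about -2, B: about +7, C: about +3, D: about -5. Region B is most positive.

B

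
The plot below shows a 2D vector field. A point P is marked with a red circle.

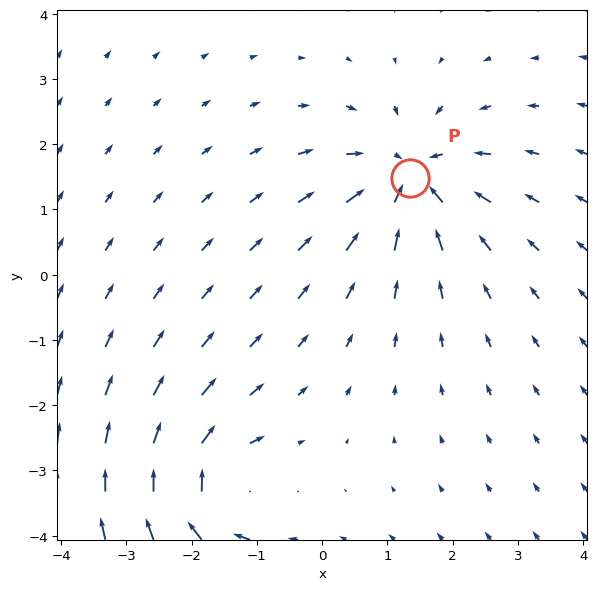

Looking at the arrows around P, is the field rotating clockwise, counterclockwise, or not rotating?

not rotating

Near P at (1.4, 1.5) the arrows show no circulation. The curl there is ≈0.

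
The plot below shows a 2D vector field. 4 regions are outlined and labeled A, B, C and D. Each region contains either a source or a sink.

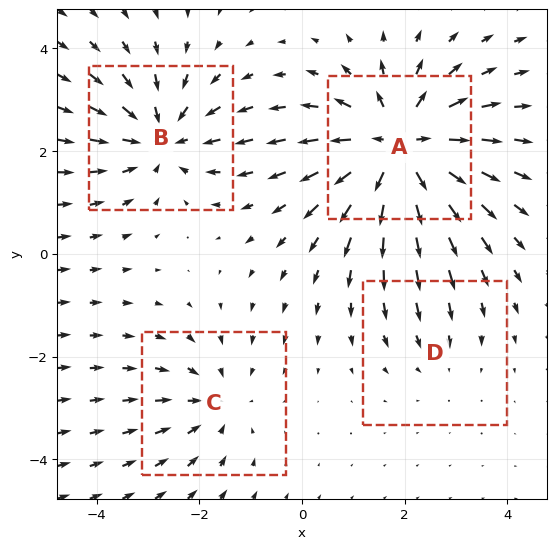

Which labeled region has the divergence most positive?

Divergence at each region's feature centre — A: about +7, B: about -5, C: about -3, D: about -2. Region A is most positive.

A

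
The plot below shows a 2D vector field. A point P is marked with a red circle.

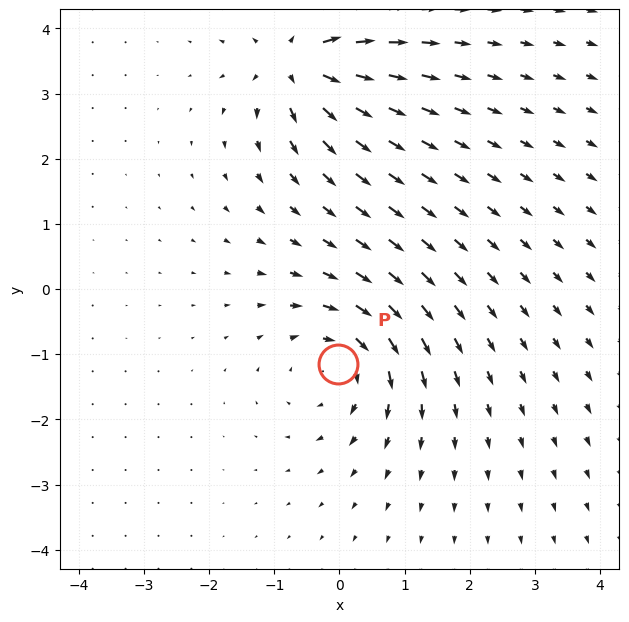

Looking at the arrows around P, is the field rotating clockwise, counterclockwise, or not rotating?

clockwise

Near P at (-0.0, -1.2) the arrows circulate clockwise. The curl (z-component) there is about -4; negative curl means clockwise rotation.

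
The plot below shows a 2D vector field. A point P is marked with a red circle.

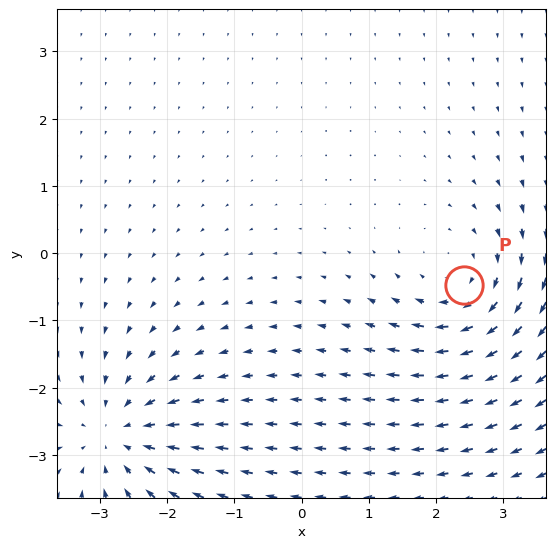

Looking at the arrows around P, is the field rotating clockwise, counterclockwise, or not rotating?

Near P at (2.4, -0.5) the arrows circulate clockwise. The curl (z-component) there is about -4; negative curl means clockwise rotation.

clockwise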